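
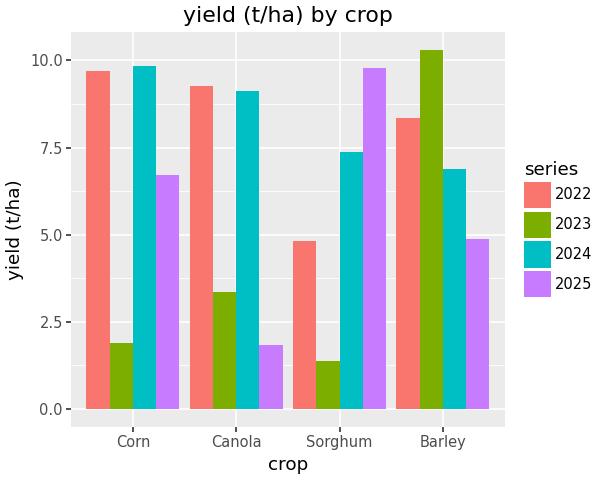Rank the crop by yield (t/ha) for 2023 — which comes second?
Canola

Top 3 for 2023: Barley ≈ 10, Canola ≈ 3, Corn ≈ 2.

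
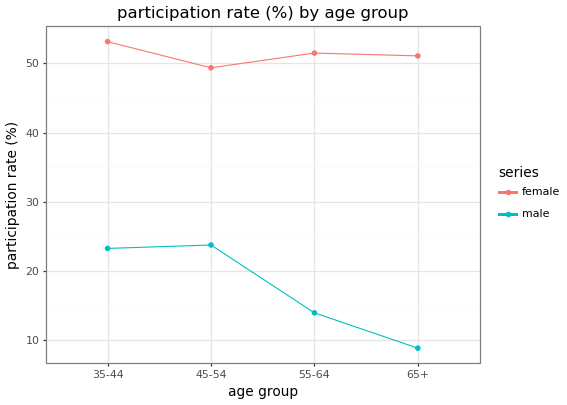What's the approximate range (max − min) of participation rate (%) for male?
Max 45-54 ≈ 25, min 65+ ≈ 10; range ≈ 15.

≈ 15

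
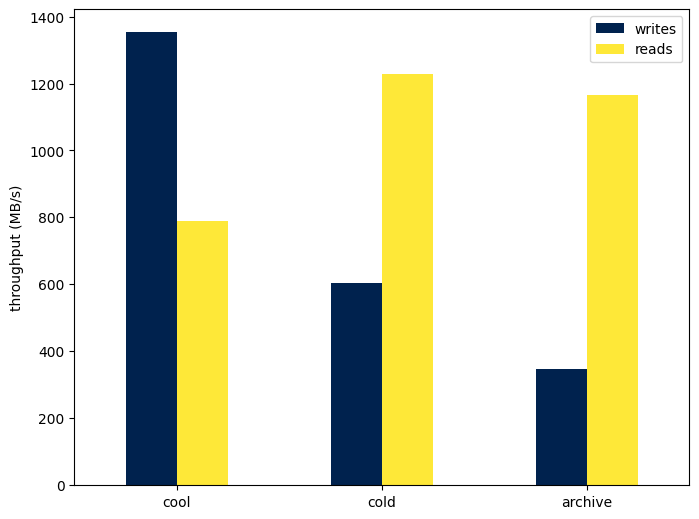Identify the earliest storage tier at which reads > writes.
cool: reads ≈ 800 vs writes ≈ 1400 (not yet); cold: reads ≈ 1200 vs writes ≈ 600 (first crossover).

cold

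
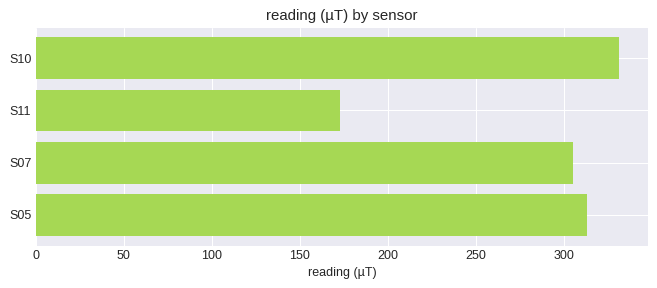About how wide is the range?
Max S10 ≈ 350, min S11 ≈ 150; range ≈ 200.

≈ 200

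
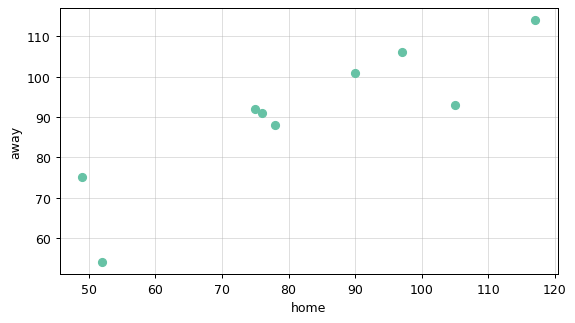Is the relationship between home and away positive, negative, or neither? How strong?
positive, strong

Points are positively correlated; strong (|r| ≈ 0.9).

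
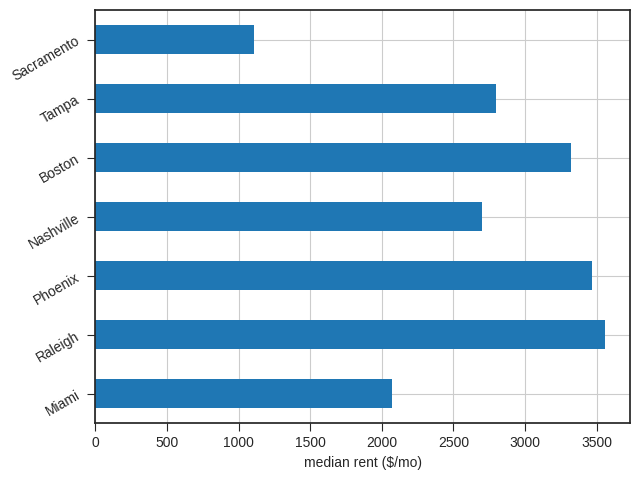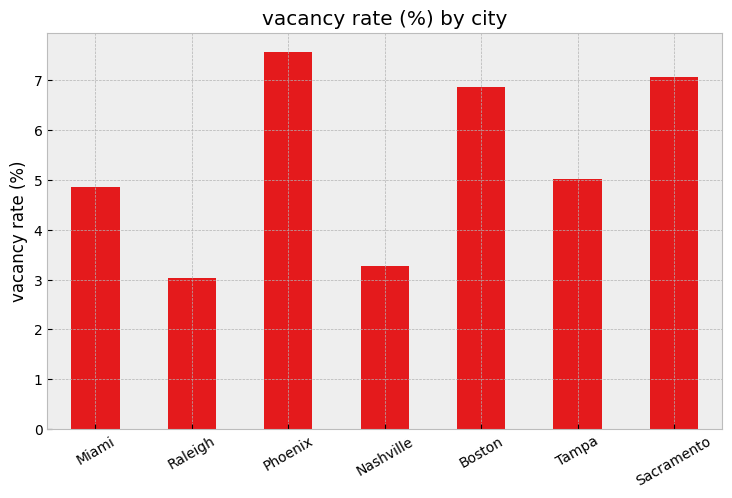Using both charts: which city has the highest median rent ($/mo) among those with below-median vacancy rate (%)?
Chart 2 median vacancy rate (%) ≈ 5; below-median cities: Miami, Raleigh, Nashville. Among those, Raleigh has the highest median rent ($/mo) (≈ 3500).

Raleigh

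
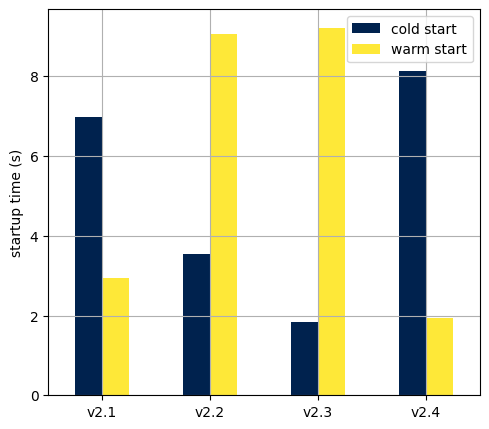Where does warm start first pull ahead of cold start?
v2.1: warm start ≈ 3 vs cold start ≈ 7 (not yet); v2.2: warm start ≈ 9 vs cold start ≈ 4 (first crossover).

v2.2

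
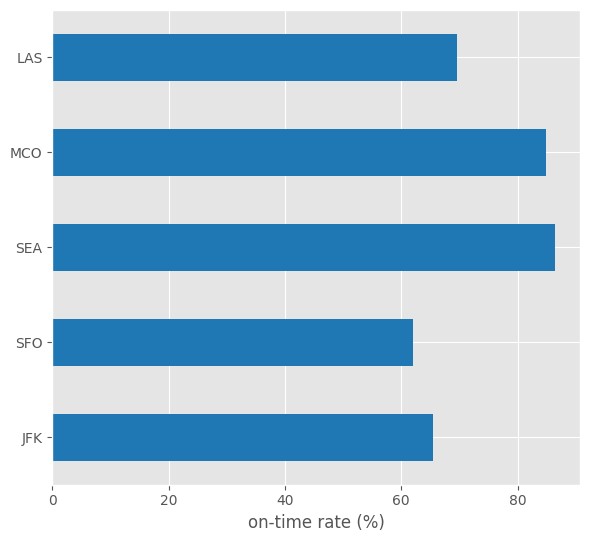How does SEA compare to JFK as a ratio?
SEA ≈ 90, JFK ≈ 70; 90/70 ≈ 1.29.

≈ 1.29×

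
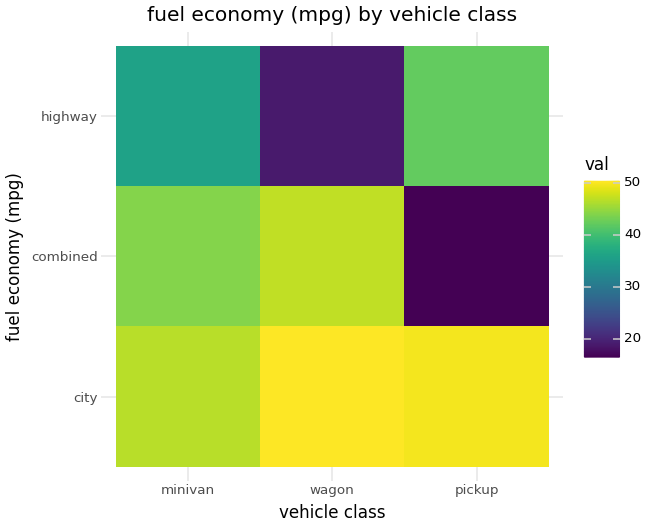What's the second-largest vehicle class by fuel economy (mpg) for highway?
Top 3 for highway: pickup ≈ 40, minivan ≈ 35, wagon ≈ 20.

minivan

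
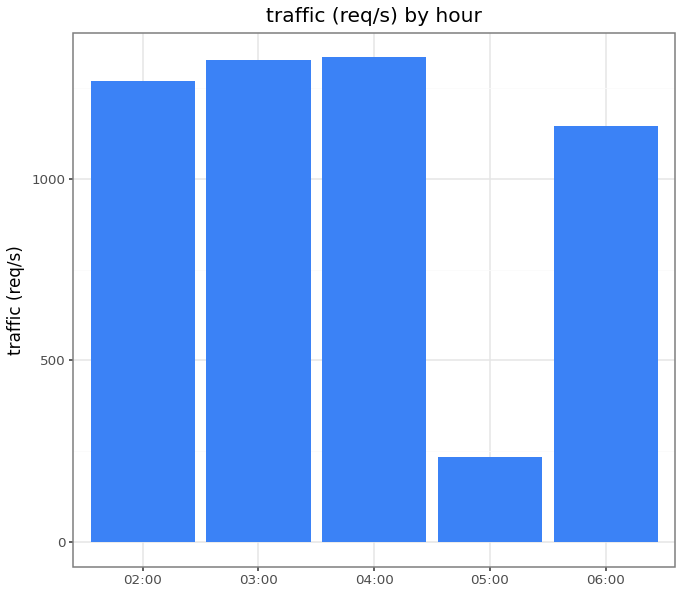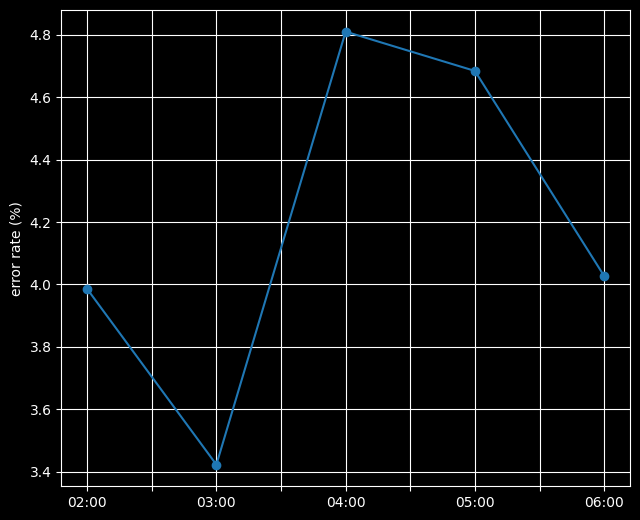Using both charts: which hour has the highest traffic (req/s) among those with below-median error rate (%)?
03:00

Chart 2 median error rate (%) ≈ 4; below-median hours: 02:00, 03:00. Among those, 03:00 has the highest traffic (req/s) (≈ 1400).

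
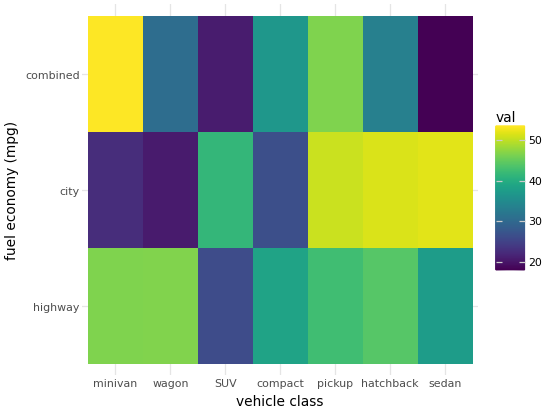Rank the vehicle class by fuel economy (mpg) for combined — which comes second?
Top 3 for combined: minivan ≈ 55, pickup ≈ 45, compact ≈ 35.

pickup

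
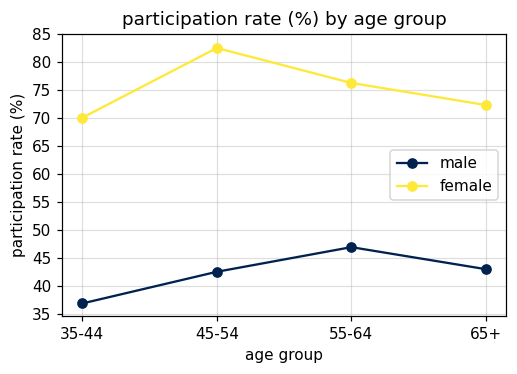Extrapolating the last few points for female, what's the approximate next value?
≈ 62.5

Last three: 85, 75, 70 → slope ≈ -7.5/step → next ≈ 62.5.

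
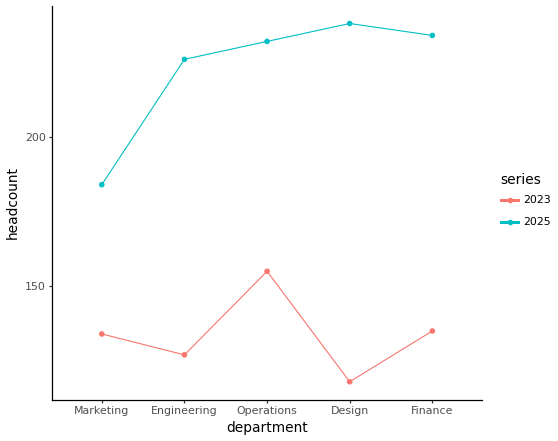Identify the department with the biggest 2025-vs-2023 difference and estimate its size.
Design: 2025 ≈ 240, 2023 ≈ 120 → gap ≈ 120. Next-largest (Finance) is only ≈ 90.

Design, ≈ 120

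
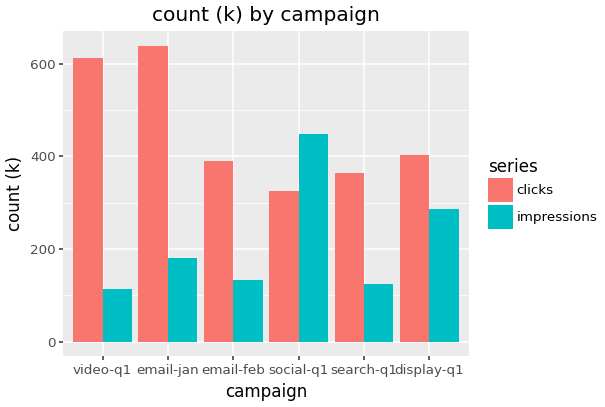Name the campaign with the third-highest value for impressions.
email-jan

Top 4 for impressions: social-q1 ≈ 400, display-q1 ≈ 300, email-jan ≈ 200, email-feb ≈ 100.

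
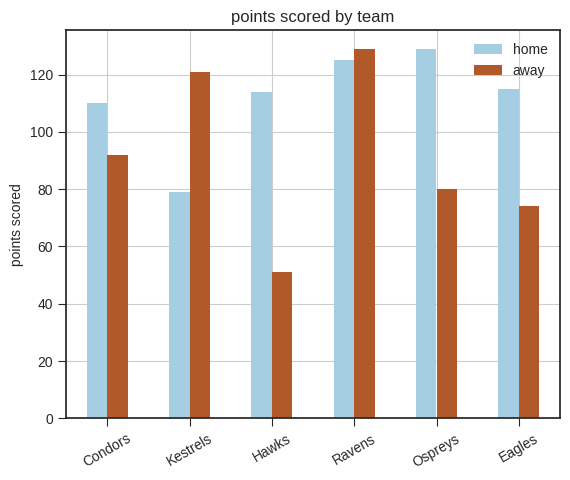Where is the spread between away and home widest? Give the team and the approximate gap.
Hawks: away ≈ 60, home ≈ 120 → gap ≈ 60. Next-largest (Ospreys) is only ≈ 40.

Hawks, ≈ 60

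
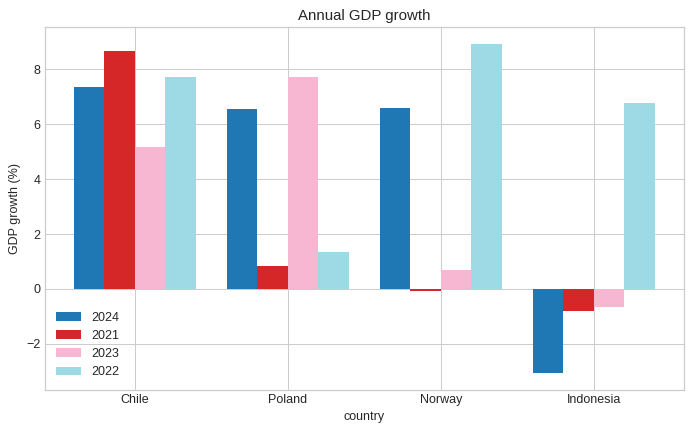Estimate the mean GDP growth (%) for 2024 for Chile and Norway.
≈ 7

(7 + 7) / 2 ≈ 7.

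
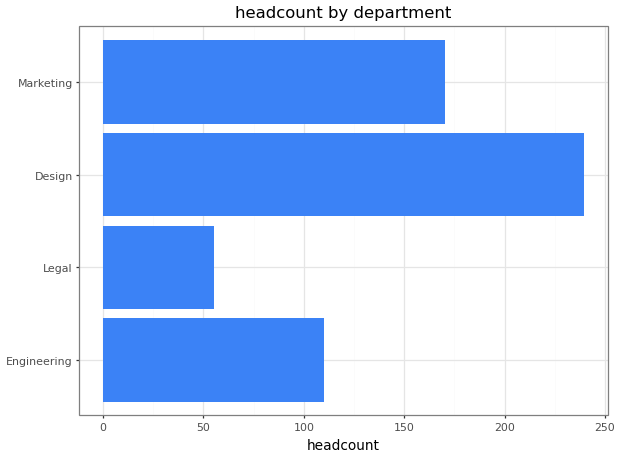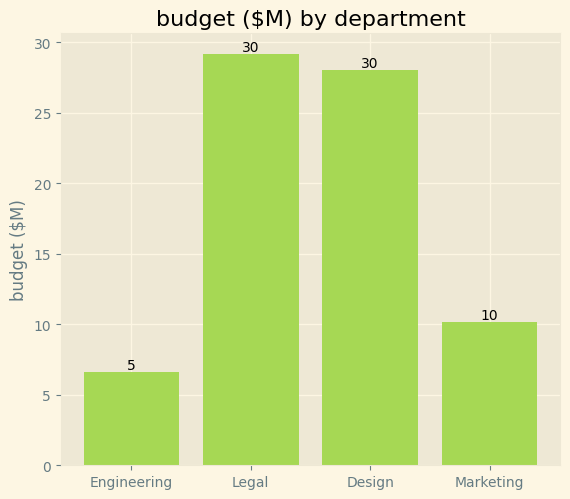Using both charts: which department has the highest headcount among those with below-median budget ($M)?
Marketing

Chart 2 median budget ($M) ≈ 20; below-median departments: Engineering, Marketing. Among those, Marketing has the highest headcount (≈ 175).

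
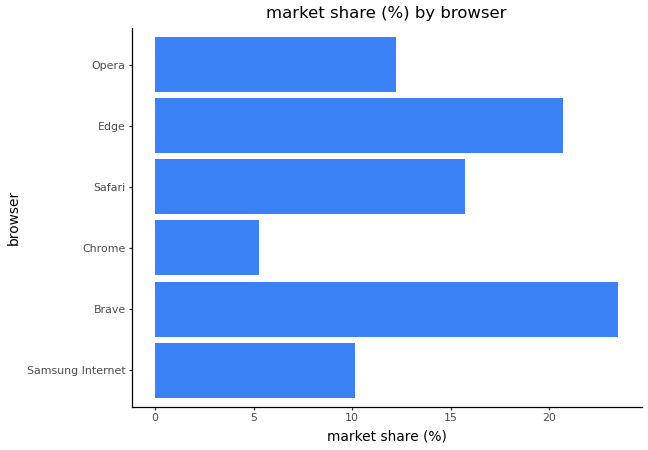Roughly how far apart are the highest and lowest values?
Max Brave ≈ 24, min Chrome ≈ 6; range ≈ 18.

≈ 18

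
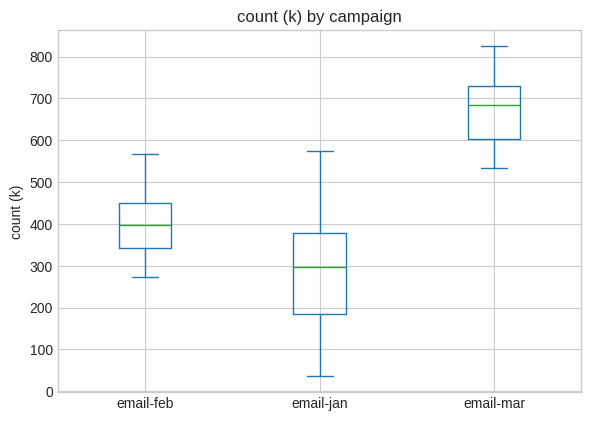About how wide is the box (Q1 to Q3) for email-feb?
≈ 100

Q3 ≈ 450, Q1 ≈ 350; IQR ≈ 100.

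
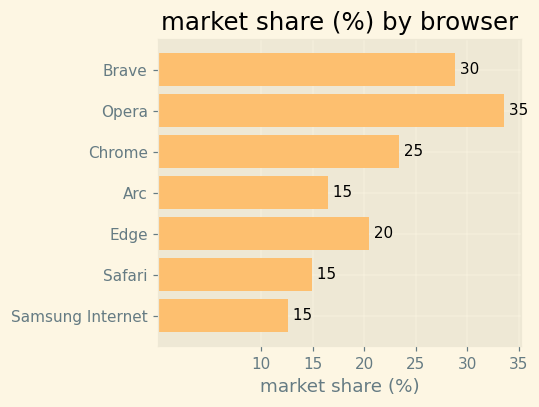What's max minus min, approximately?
≈ 20

Max Opera ≈ 35, min Samsung Internet ≈ 15; range ≈ 20.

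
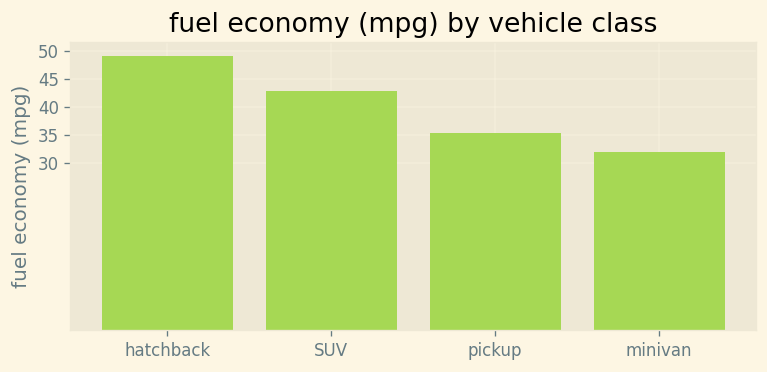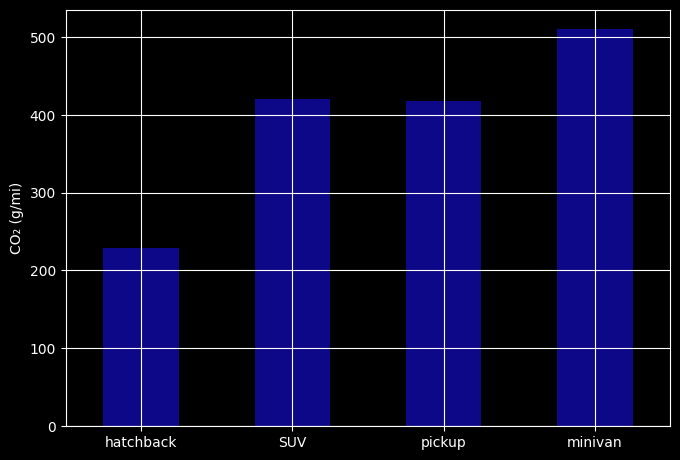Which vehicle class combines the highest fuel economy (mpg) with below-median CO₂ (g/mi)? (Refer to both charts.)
hatchback

Chart 2 median CO₂ (g/mi) ≈ 400; below-median vehicle classes: hatchback, pickup. Among those, hatchback has the highest fuel economy (mpg) (≈ 50).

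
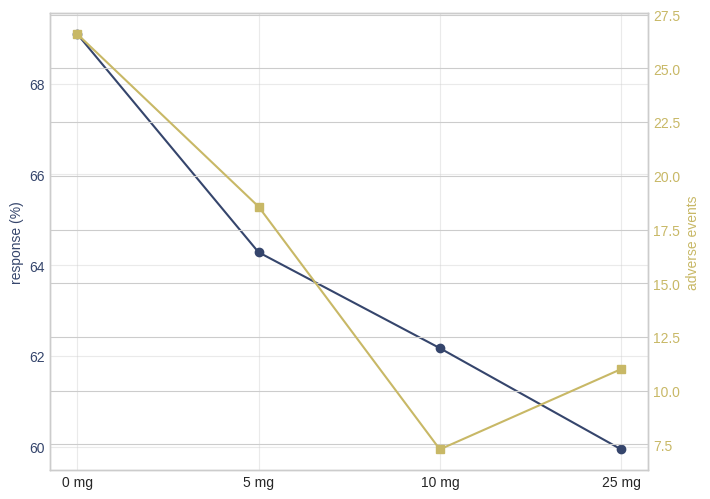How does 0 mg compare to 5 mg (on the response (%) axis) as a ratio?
≈ 1.08×

0 mg ≈ 69, 5 mg ≈ 64; 69/64 ≈ 1.08.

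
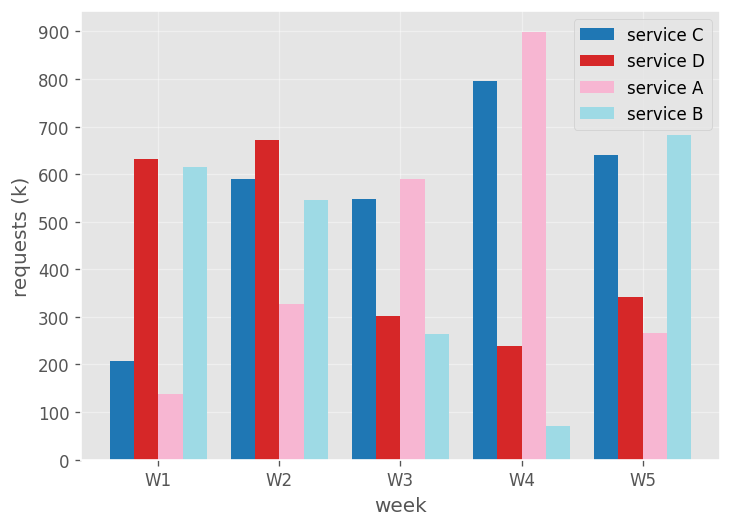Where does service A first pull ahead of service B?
W2: service A ≈ 300 vs service B ≈ 500 (not yet); W3: service A ≈ 600 vs service B ≈ 300 (first crossover).

W3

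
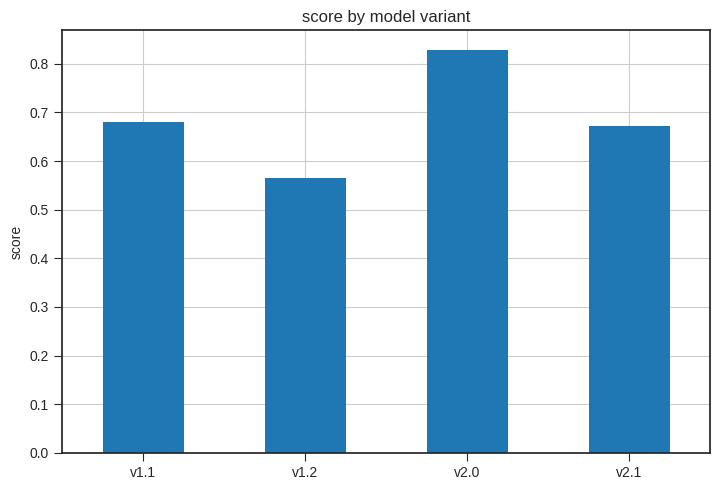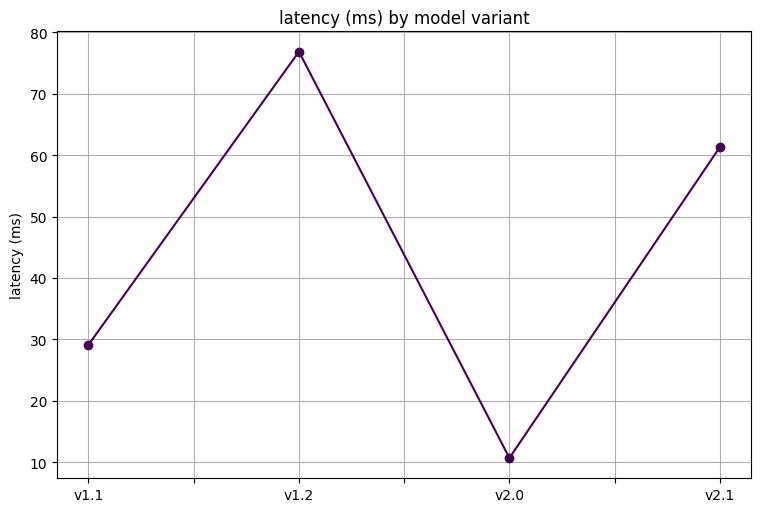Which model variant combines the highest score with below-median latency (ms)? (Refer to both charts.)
Chart 2 median latency (ms) ≈ 50; below-median model variants: v1.1, v2.0. Among those, v2.0 has the highest score (≈ 0.8).

v2.0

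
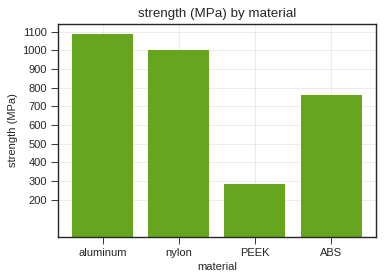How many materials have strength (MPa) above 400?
Above 400: aluminum, nylon, ABS.

3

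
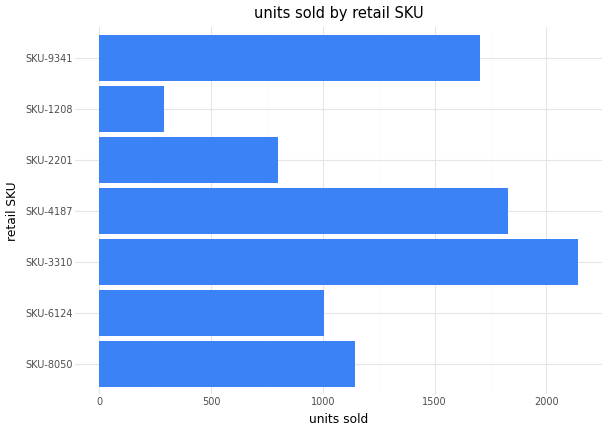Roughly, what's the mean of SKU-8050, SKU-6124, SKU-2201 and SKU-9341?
≈ 1200

(1200 + 1000 + 800 + 1800) / 4 ≈ 1200.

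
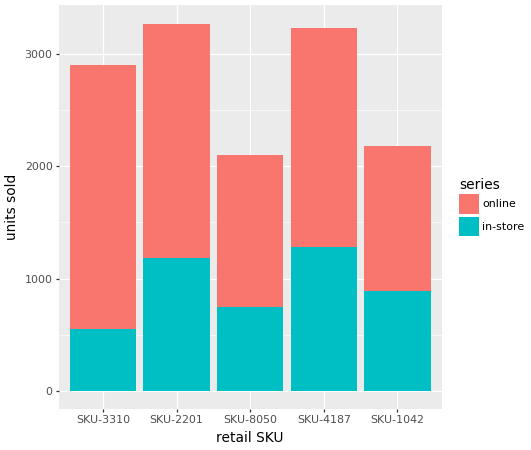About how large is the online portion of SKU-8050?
≈ 1500

online top ≈ 2000, bottom ≈ 500; segment ≈ 1500.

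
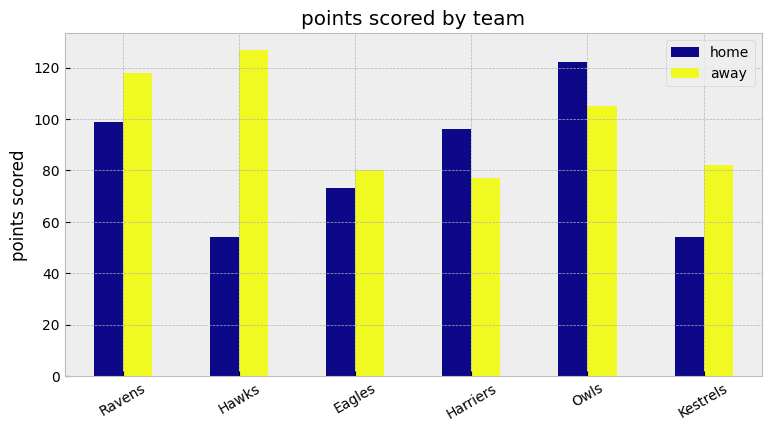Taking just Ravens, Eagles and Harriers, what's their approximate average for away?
≈ 93

(120 + 80 + 80) / 3 ≈ 93.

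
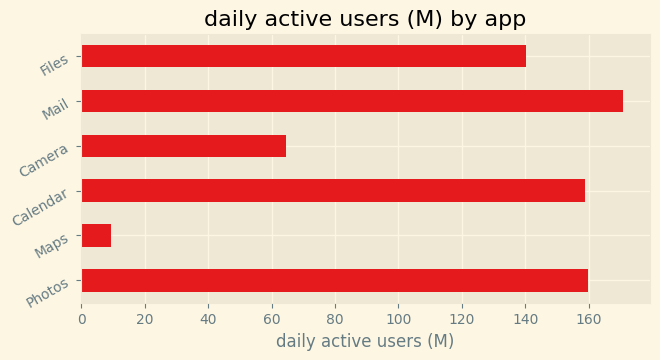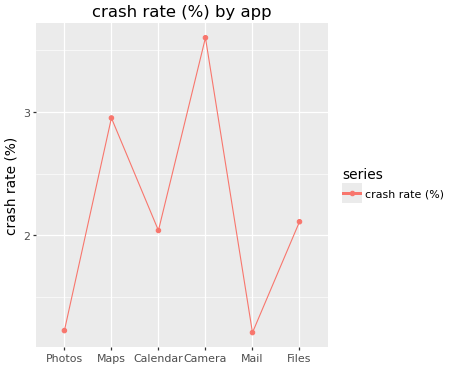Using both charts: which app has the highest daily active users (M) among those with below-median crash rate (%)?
Chart 2 median crash rate (%) ≈ 2; below-median apps: Photos, Calendar, Mail. Among those, Mail has the highest daily active users (M) (≈ 180).

Mail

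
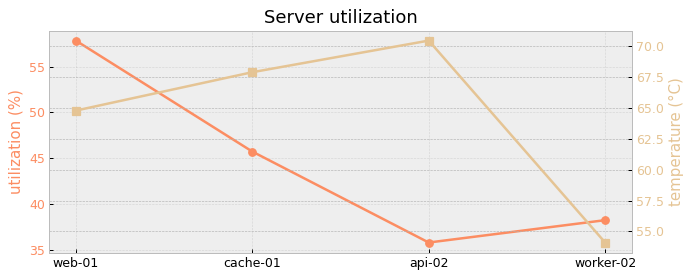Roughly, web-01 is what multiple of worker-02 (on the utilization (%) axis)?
web-01 ≈ 58, worker-02 ≈ 38; 58/38 ≈ 1.53.

≈ 1.53×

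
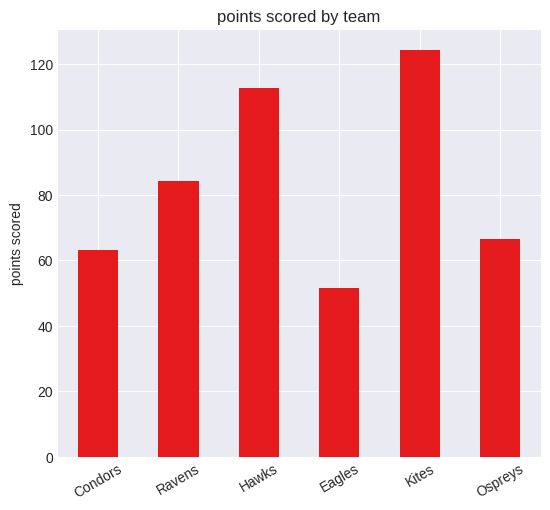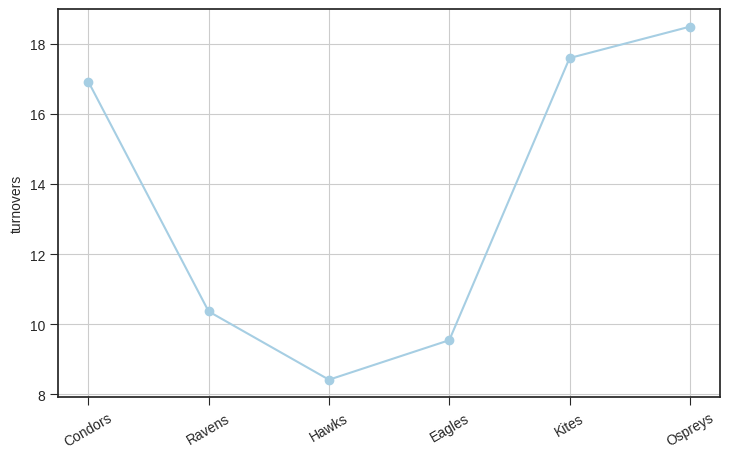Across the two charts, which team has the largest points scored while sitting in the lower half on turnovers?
Chart 2 median turnovers ≈ 14; below-median teams: Ravens, Hawks, Eagles. Among those, Hawks has the highest points scored (≈ 120).

Hawks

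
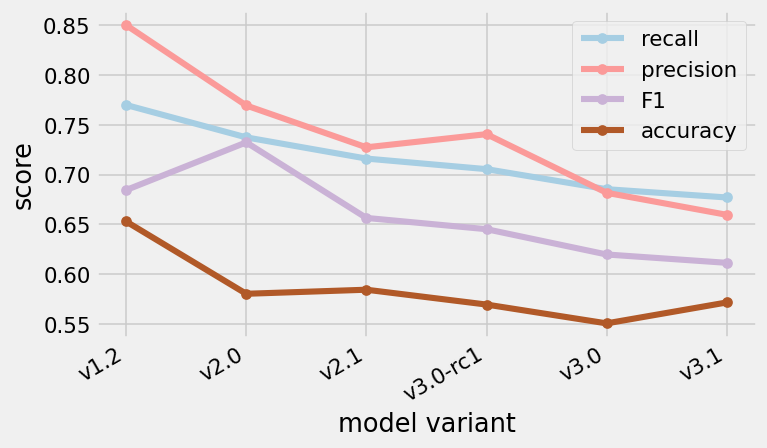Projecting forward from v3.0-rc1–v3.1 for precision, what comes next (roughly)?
≈ 0.6

Last three: 0.75, 0.70, 0.65 → slope ≈ -0.05/step → next ≈ 0.6.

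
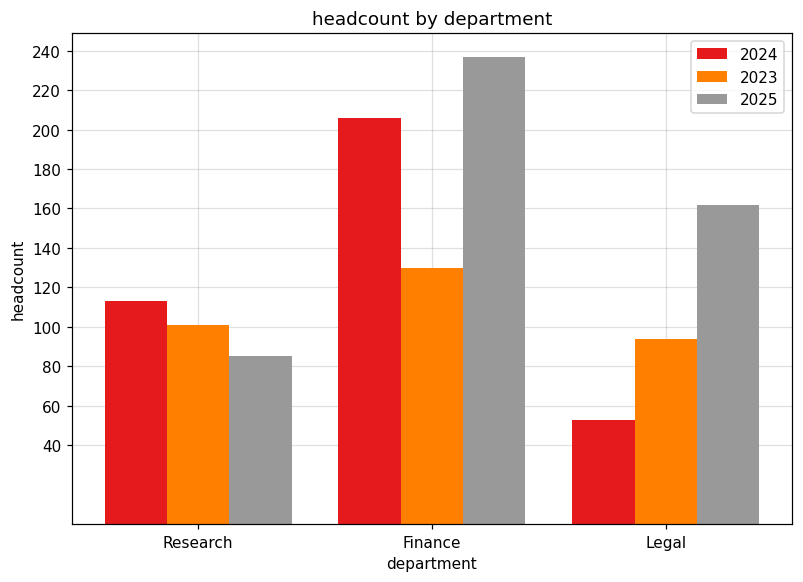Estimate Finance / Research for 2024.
Finance ≈ 200, Research ≈ 120; 200/120 ≈ 1.67.

≈ 1.67×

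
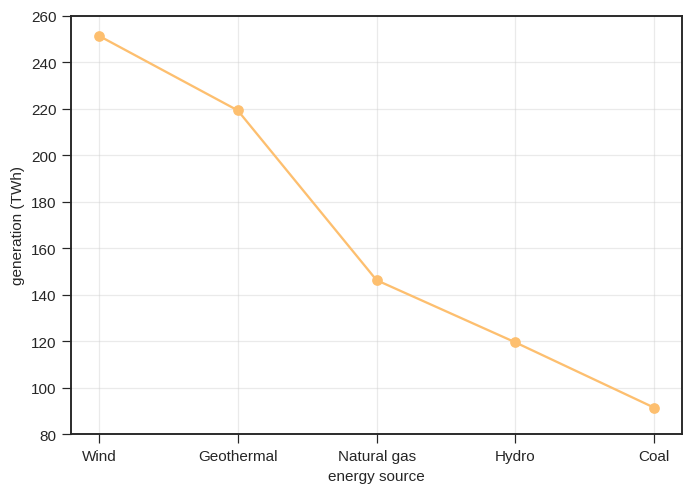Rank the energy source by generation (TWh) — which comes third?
Top 4: Wind ≈ 260, Geothermal ≈ 220, Natural gas ≈ 140, Hydro ≈ 120.

Natural gas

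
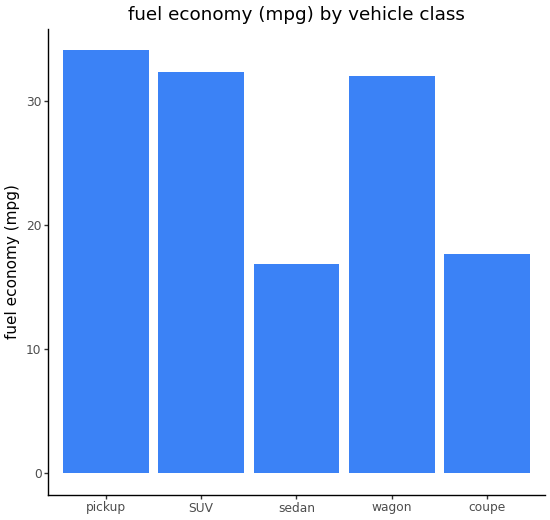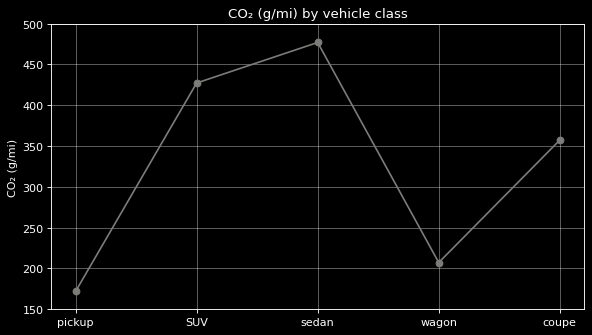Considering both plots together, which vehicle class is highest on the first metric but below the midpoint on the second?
Chart 2 median CO₂ (g/mi) ≈ 350; below-median vehicle classes: pickup, wagon. Among those, pickup has the highest fuel economy (mpg) (≈ 35).

pickup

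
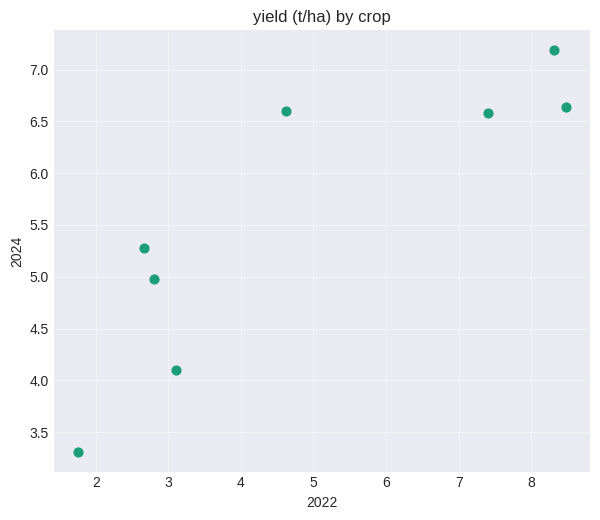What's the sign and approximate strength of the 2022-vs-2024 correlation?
Points are positively correlated; strong (|r| ≈ 0.9).

positive, strong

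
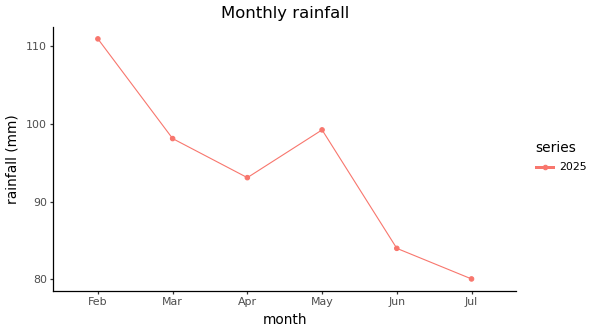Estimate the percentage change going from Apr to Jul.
Apr ≈ 95, Jul ≈ 80; (80 − 95) / 95 ≈ -15.8%.

≈ -15.8%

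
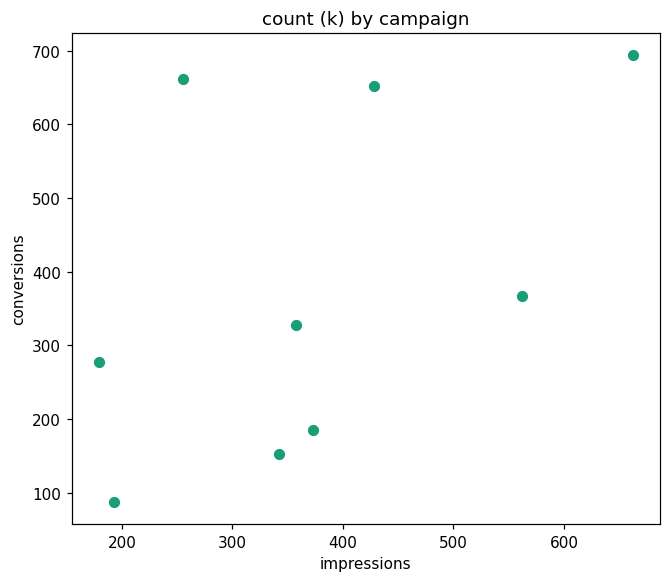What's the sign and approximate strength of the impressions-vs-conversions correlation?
Points are positively correlated; moderate (|r| ≈ 0.5).

positive, moderate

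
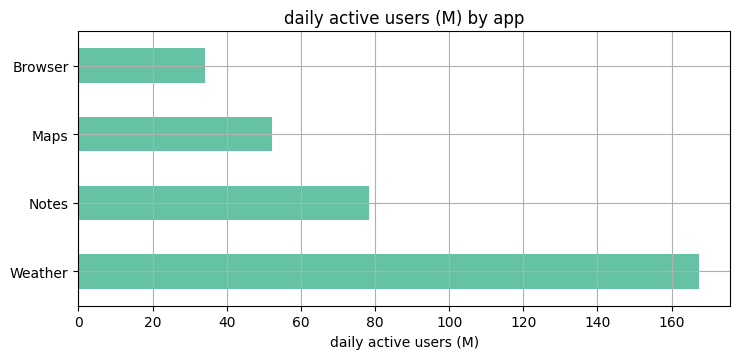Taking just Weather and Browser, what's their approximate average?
≈ 100

(160 + 40) / 2 ≈ 100.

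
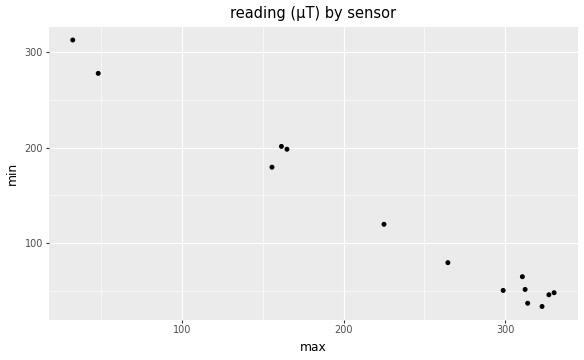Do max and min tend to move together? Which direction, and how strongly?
Points are negatively correlated; strong (|r| ≈ 1.0).

negative, strong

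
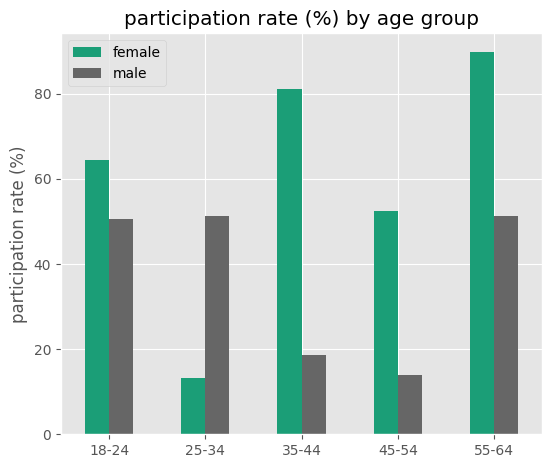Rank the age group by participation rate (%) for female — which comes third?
Top 4 for female: 55-64 ≈ 90, 35-44 ≈ 80, 18-24 ≈ 60, 45-54 ≈ 50.

18-24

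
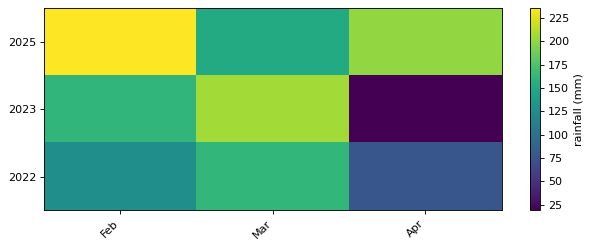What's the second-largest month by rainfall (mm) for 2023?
Top 3 for 2023: Mar ≈ 200, Feb ≈ 160, Apr ≈ 20.

Feb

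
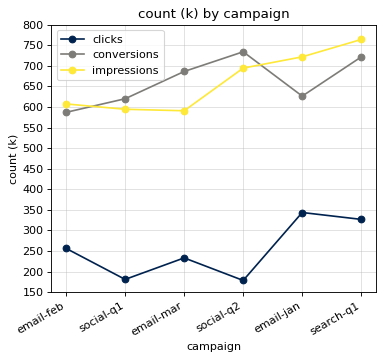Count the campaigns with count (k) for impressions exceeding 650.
Above 650: social-q2, email-jan, search-q1.

3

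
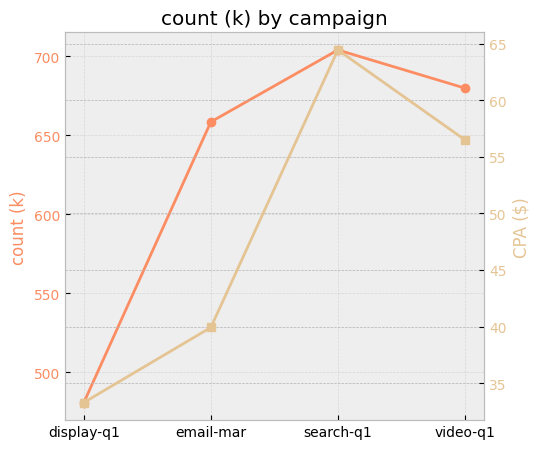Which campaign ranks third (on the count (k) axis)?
Top 4 (on the count (k) axis): search-q1 ≈ 700, video-q1 ≈ 680, email-mar ≈ 660, display-q1 ≈ 480.

email-mar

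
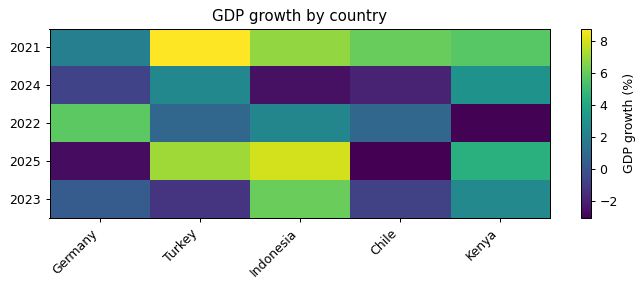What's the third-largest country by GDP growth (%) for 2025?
Kenya

Top 4 for 2025: Indonesia ≈ 8, Turkey ≈ 7, Kenya ≈ 4, Germany ≈ -3.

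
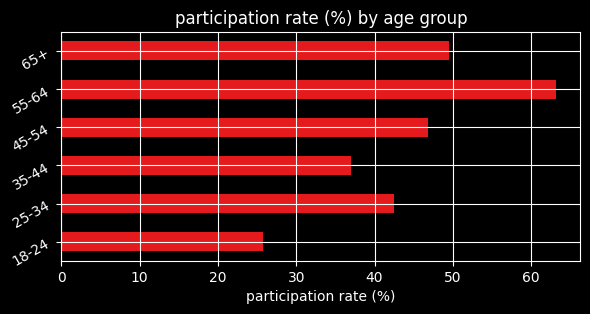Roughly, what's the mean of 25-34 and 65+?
(40 + 50) / 2 ≈ 45.

≈ 45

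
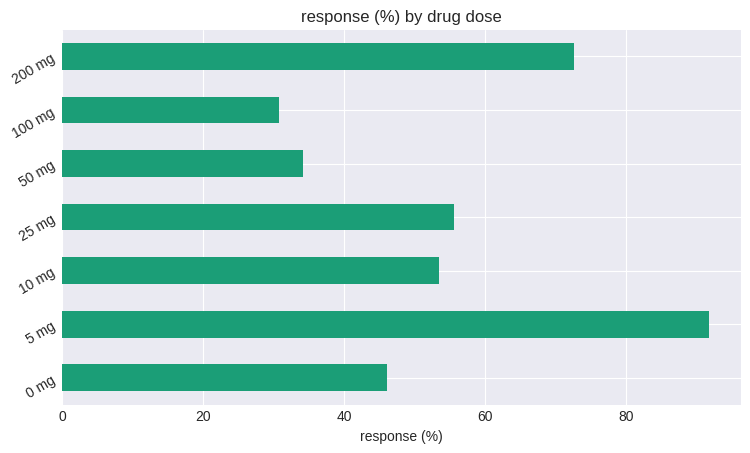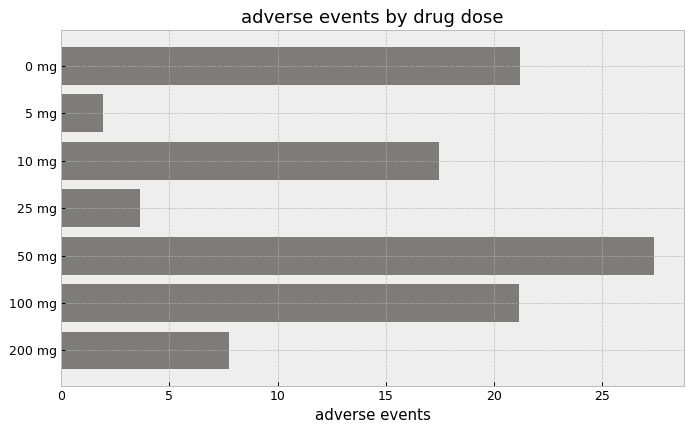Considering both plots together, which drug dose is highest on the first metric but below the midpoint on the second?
5 mg

Chart 2 median adverse events ≈ 15; below-median drug doses: 5 mg, 25 mg, 200 mg. Among those, 5 mg has the highest response (%) (≈ 90).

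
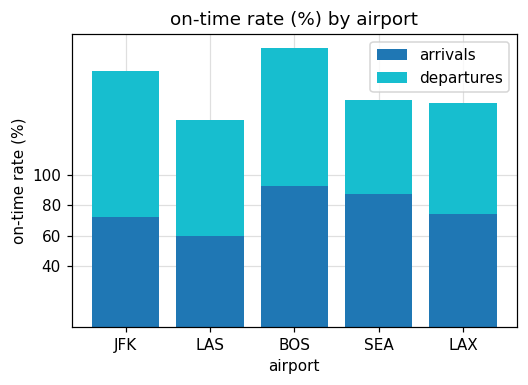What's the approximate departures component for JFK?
departures top ≈ 160, bottom ≈ 80; segment ≈ 80.

≈ 80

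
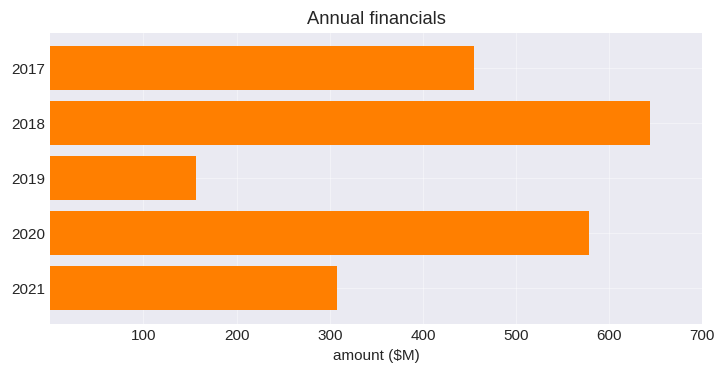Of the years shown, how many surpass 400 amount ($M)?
3

Above 400: 2017, 2018, 2020.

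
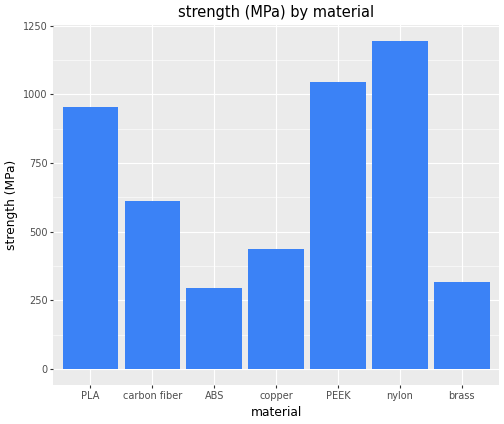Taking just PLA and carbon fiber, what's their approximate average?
(1000 + 600) / 2 ≈ 800.

≈ 800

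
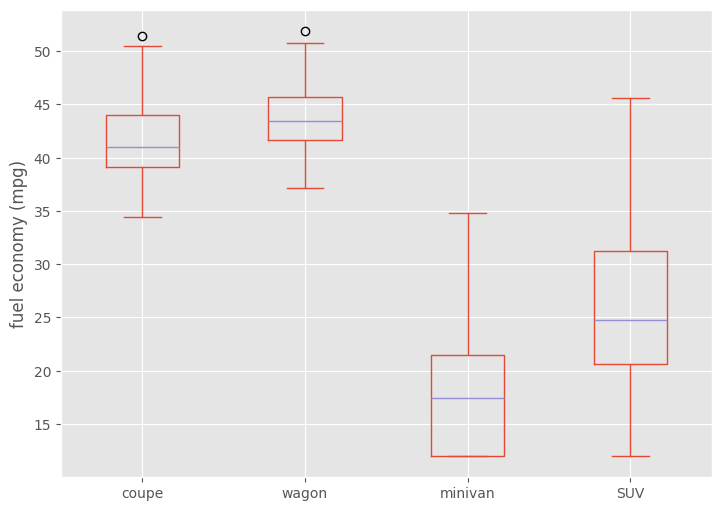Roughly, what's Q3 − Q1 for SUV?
Q3 ≈ 30, Q1 ≈ 20; IQR ≈ 10.

≈ 10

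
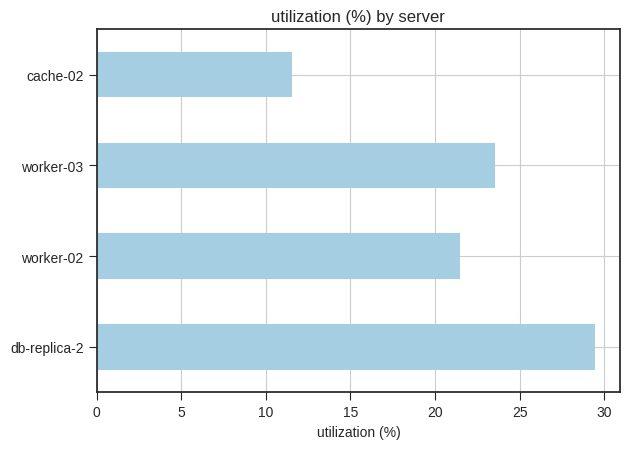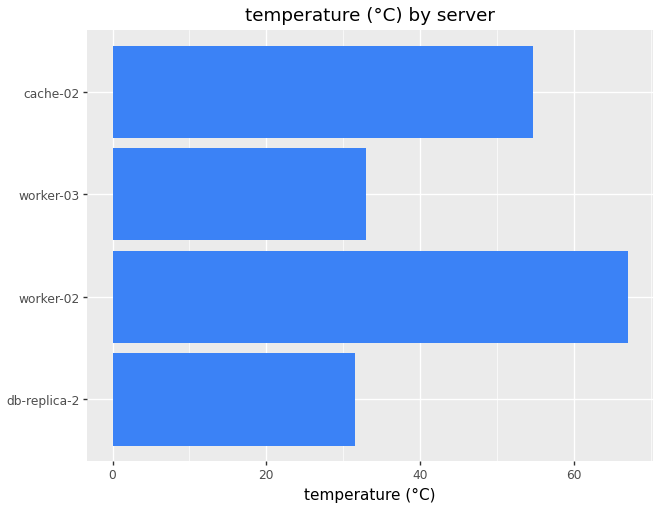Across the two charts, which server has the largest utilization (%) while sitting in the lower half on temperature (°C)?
Chart 2 median temperature (°C) ≈ 40; below-median servers: db-replica-2, worker-03. Among those, db-replica-2 has the highest utilization (%) (≈ 30).

db-replica-2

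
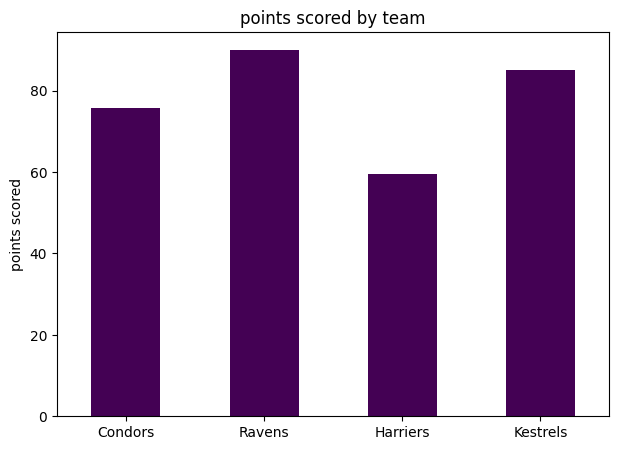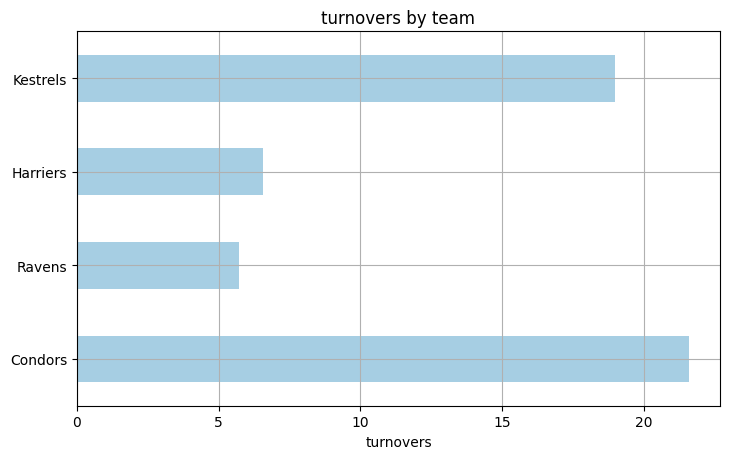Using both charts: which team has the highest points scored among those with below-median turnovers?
Ravens

Chart 2 median turnovers ≈ 12; below-median teams: Ravens, Harriers. Among those, Ravens has the highest points scored (≈ 90).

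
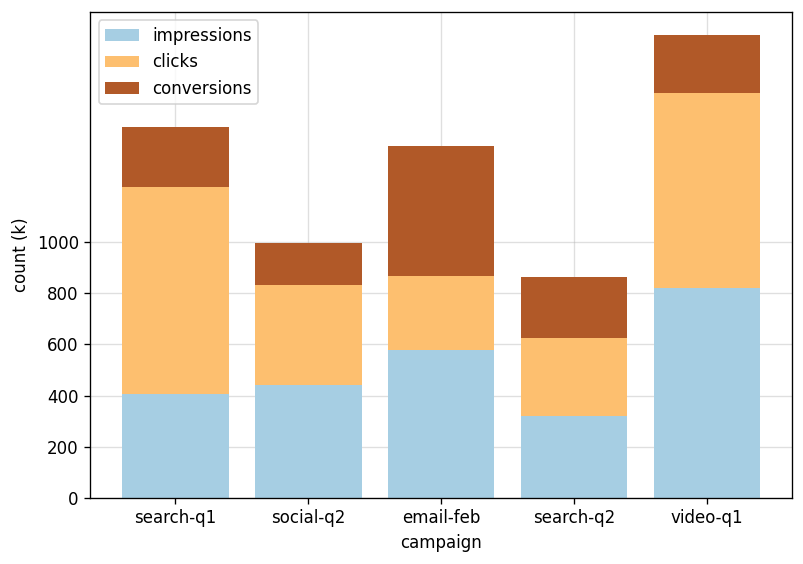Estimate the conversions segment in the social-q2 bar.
conversions top ≈ 1000, bottom ≈ 800; segment ≈ 200.

≈ 200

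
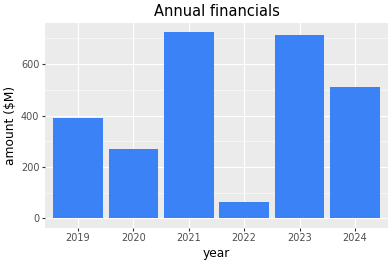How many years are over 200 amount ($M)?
Above 200: 2019, 2020, 2021, 2023, 2024.

5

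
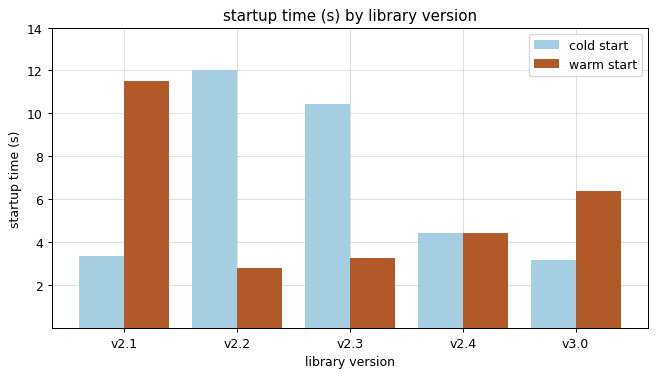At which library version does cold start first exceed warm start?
v2.1: cold start ≈ 4 vs warm start ≈ 12 (not yet); v2.2: cold start ≈ 12 vs warm start ≈ 2 (first crossover).

v2.2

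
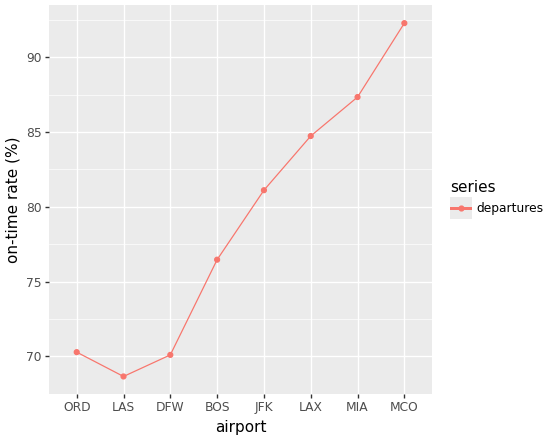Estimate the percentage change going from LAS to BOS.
≈ +11.8%

LAS ≈ 68, BOS ≈ 76; (76 − 68) / 68 ≈ +11.8%.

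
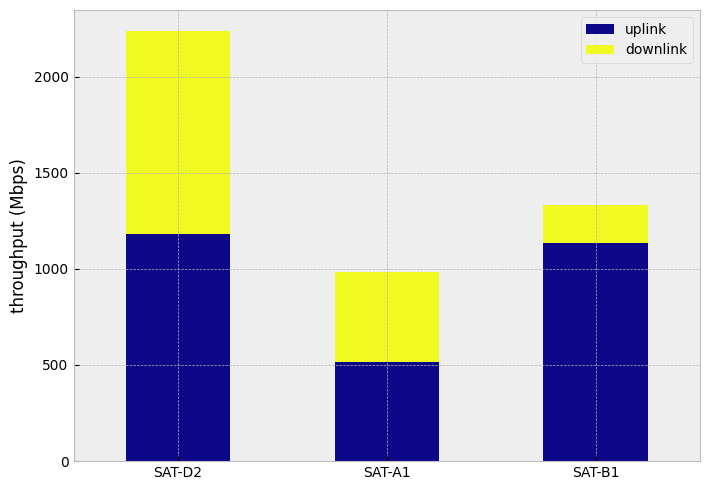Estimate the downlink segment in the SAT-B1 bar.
downlink top ≈ 1400, bottom ≈ 1200; segment ≈ 200.

≈ 200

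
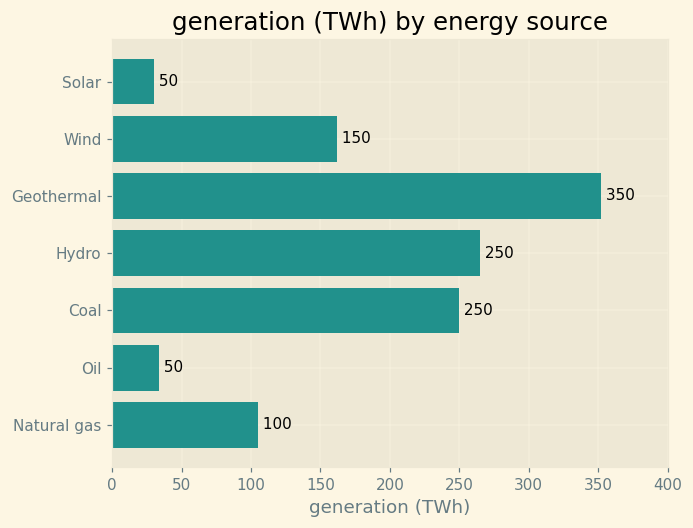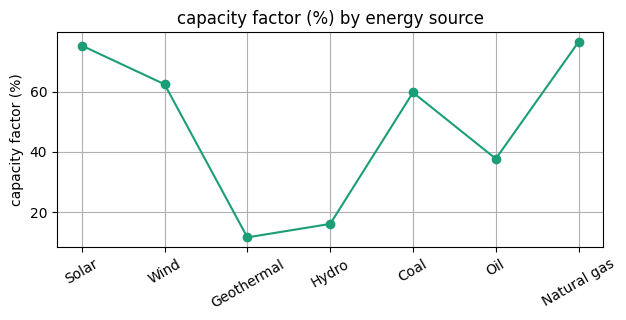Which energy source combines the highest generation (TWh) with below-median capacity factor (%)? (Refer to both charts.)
Geothermal

Chart 2 median capacity factor (%) ≈ 60; below-median energy sources: Geothermal, Hydro, Oil. Among those, Geothermal has the highest generation (TWh) (≈ 350).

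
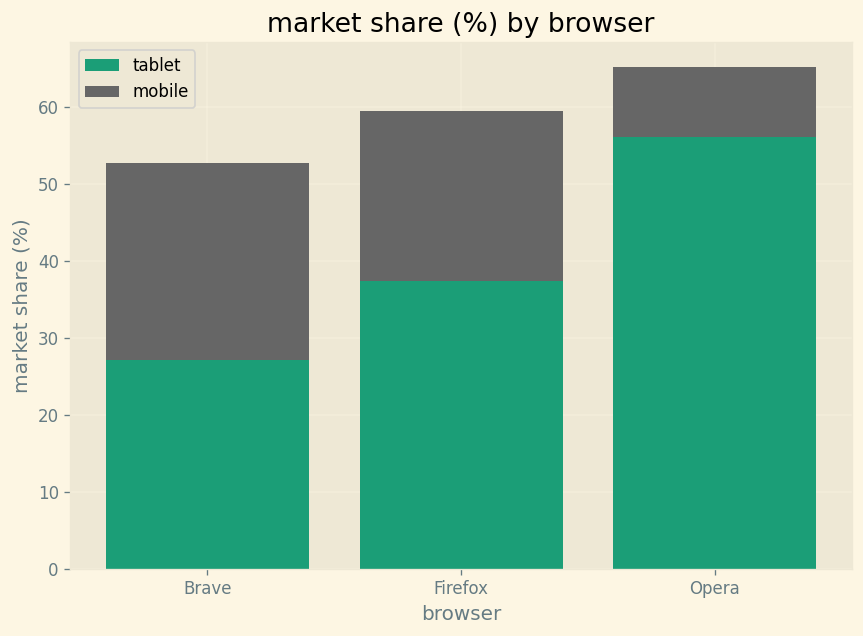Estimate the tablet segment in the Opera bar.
tablet top ≈ 60, bottom ≈ 0; segment ≈ 60.

≈ 60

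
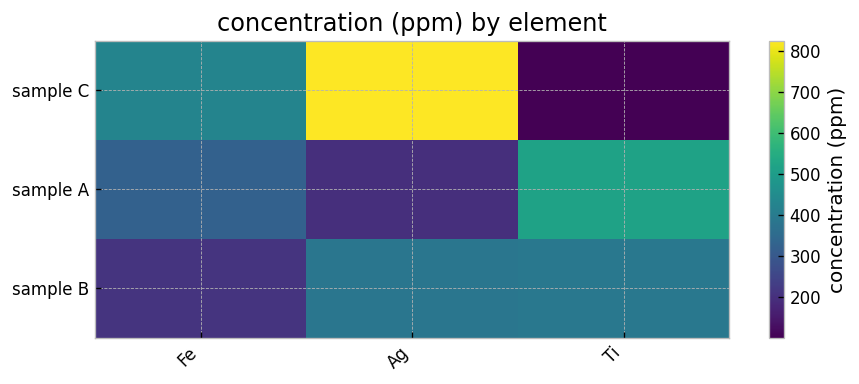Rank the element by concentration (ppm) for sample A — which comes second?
Top 3 for sample A: Ti ≈ 500, Fe ≈ 300, Ag ≈ 200.

Fe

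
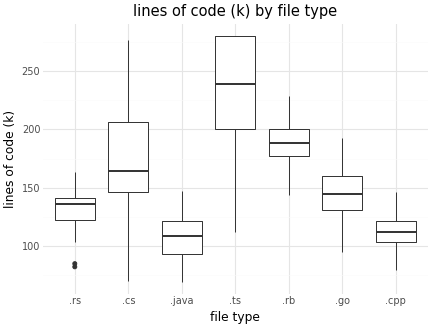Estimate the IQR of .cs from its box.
Q3 ≈ 200, Q1 ≈ 140; IQR ≈ 60.

≈ 60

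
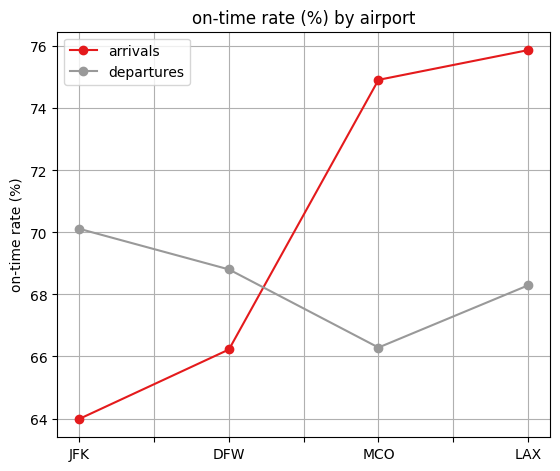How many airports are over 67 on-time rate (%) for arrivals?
Above 67: MCO, LAX.

2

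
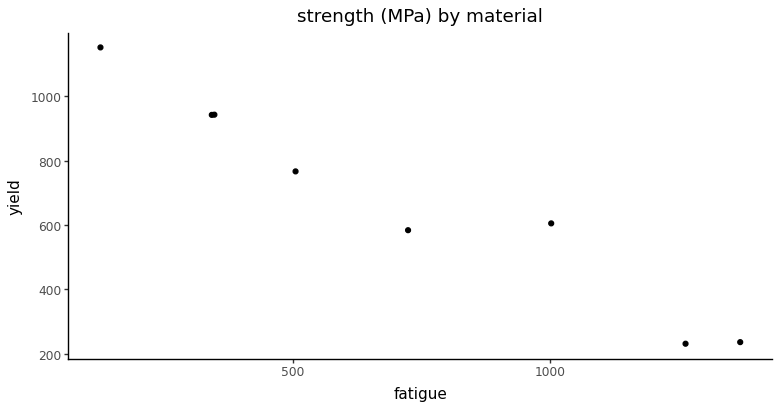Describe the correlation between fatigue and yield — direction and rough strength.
Points are negatively correlated; strong (|r| ≈ 1.0).

negative, strong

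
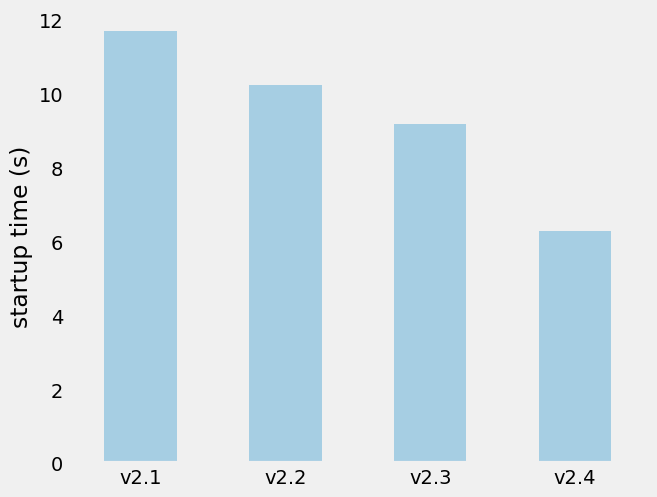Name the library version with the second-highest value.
Top 3: v2.1 ≈ 12, v2.2 ≈ 10, v2.3 ≈ 9.

v2.2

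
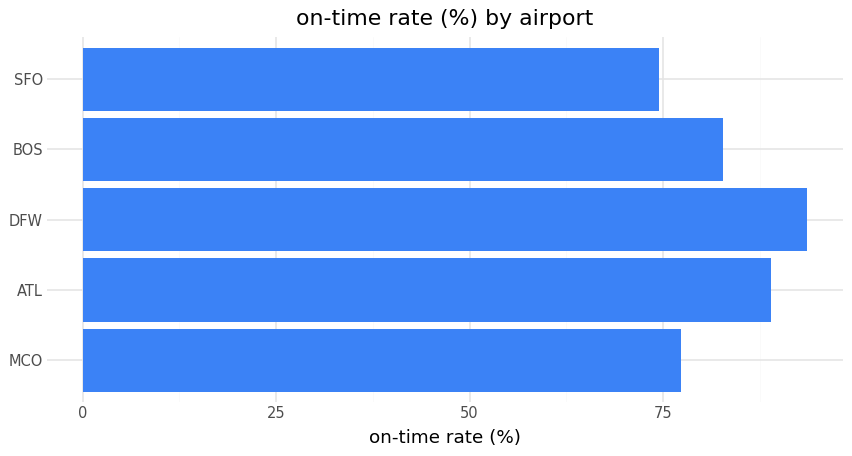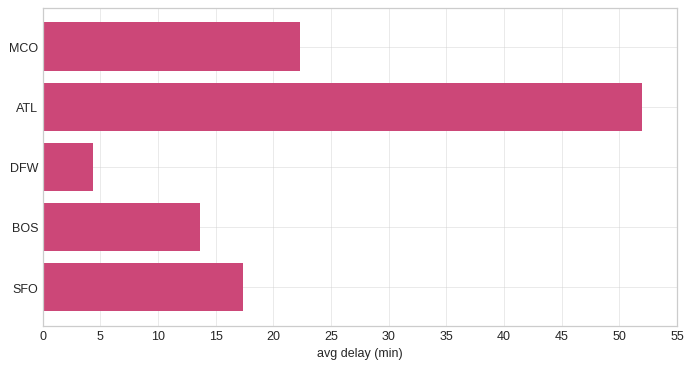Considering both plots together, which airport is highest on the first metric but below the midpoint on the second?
Chart 2 median avg delay (min) ≈ 15; below-median airports: DFW, BOS. Among those, DFW has the highest on-time rate (%) (≈ 90).

DFW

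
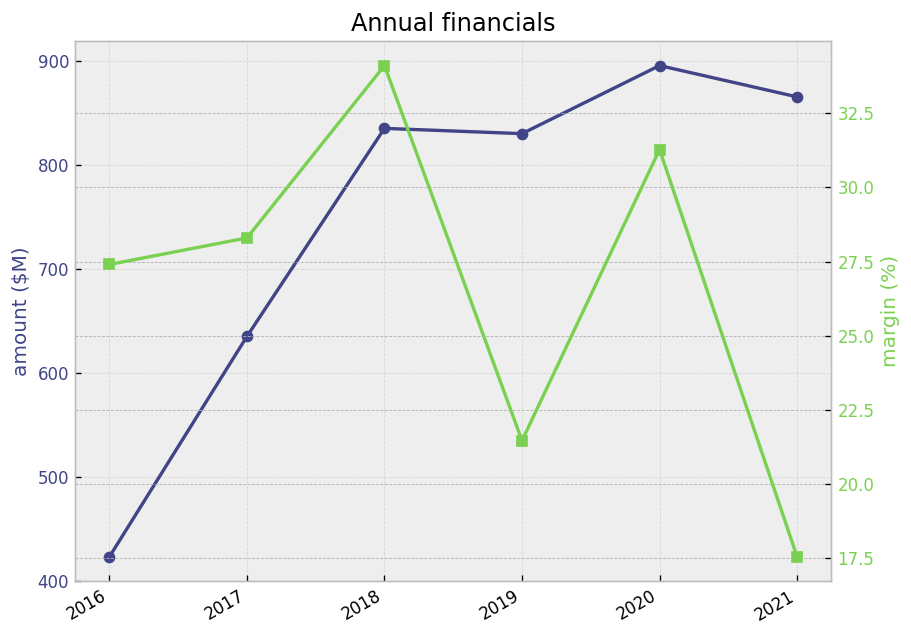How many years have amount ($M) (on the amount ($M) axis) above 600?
Above 600: 2017, 2018, 2019, 2020, 2021.

5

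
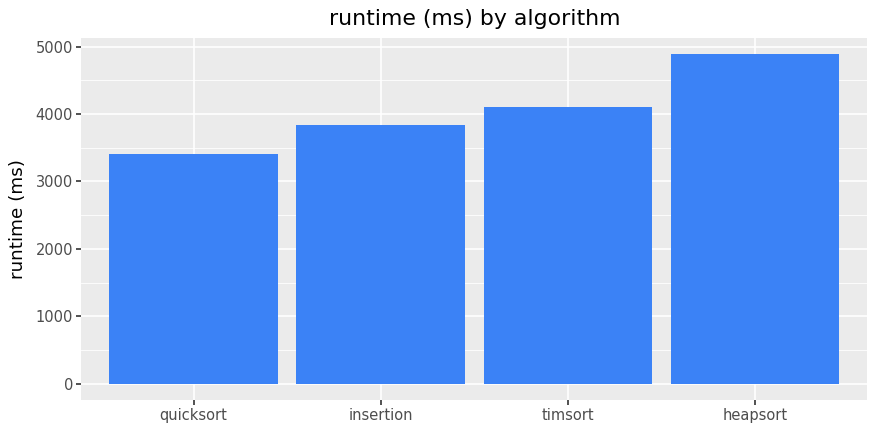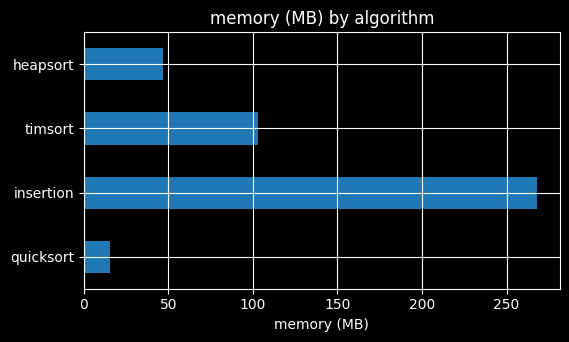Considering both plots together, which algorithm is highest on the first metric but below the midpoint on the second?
heapsort

Chart 2 median memory (MB) ≈ 75; below-median algorithms: quicksort, heapsort. Among those, heapsort has the highest runtime (ms) (≈ 5000).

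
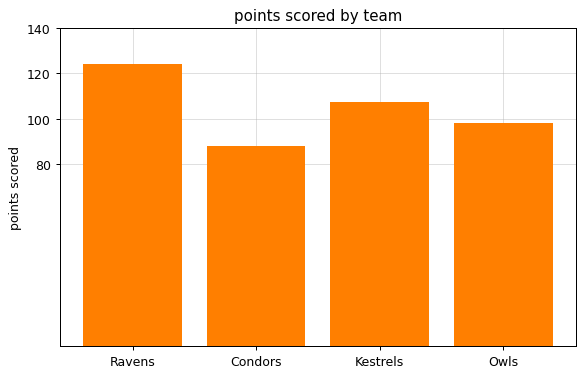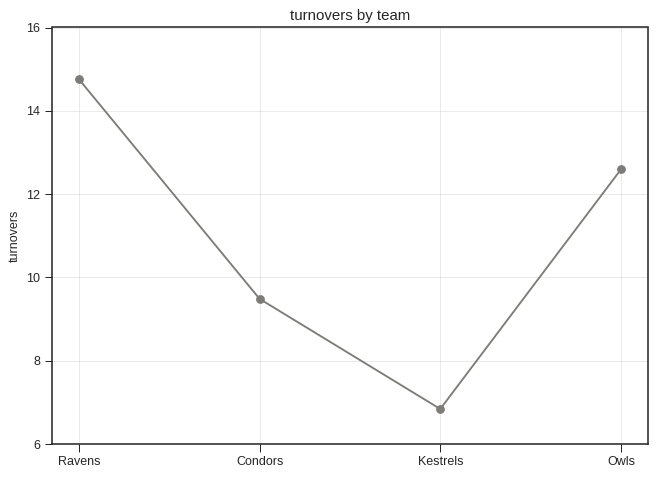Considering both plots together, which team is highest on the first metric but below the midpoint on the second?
Chart 2 median turnovers ≈ 12; below-median teams: Condors, Kestrels. Among those, Kestrels has the highest points scored (≈ 100).

Kestrels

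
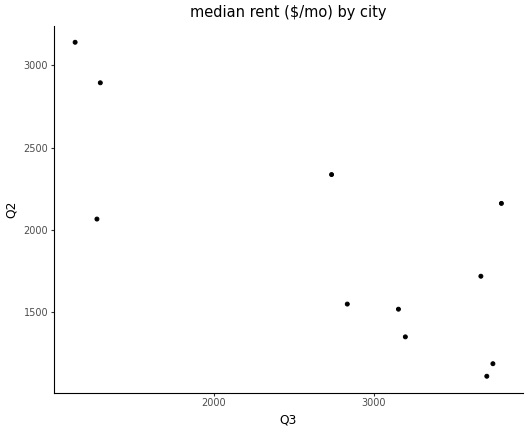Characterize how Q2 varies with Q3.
Points are negatively correlated; strong (|r| ≈ 0.8).

negative, strong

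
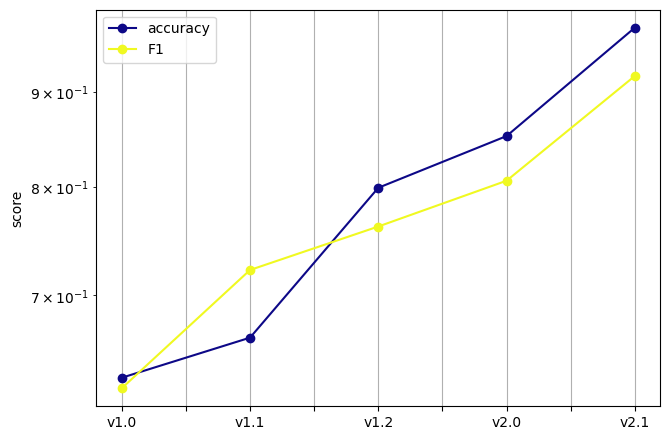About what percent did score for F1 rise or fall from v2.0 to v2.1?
≈ +12.5%

v2.0 ≈ 0.80, v2.1 ≈ 0.90; (0.90 − 0.80) / 0.80 ≈ +12.5%.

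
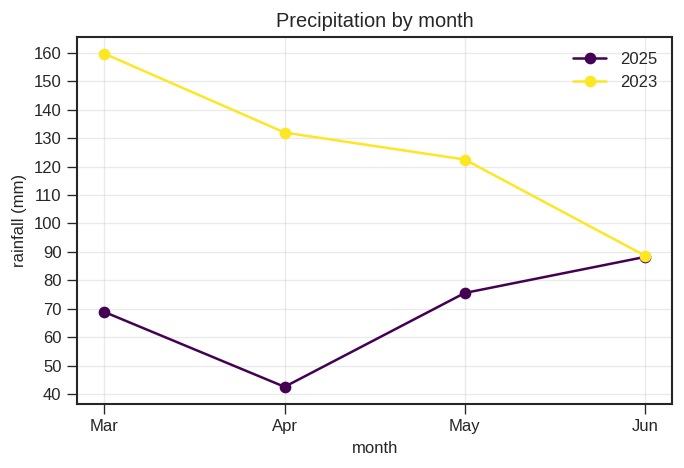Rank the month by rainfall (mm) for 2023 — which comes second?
Apr

Top 3 for 2023: Mar ≈ 160, Apr ≈ 130, May ≈ 120.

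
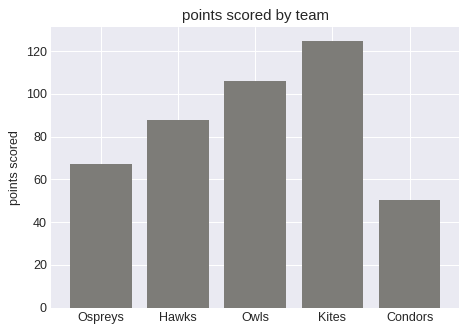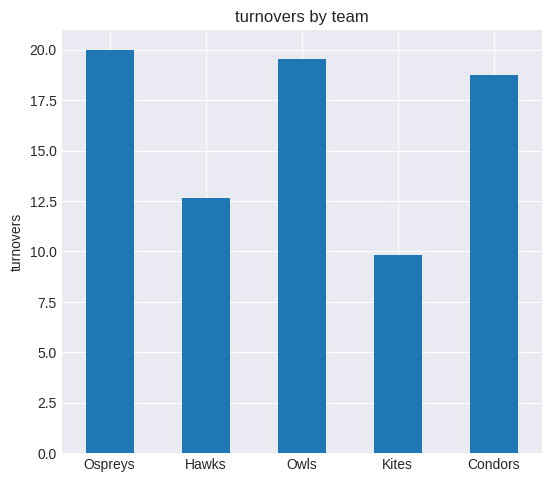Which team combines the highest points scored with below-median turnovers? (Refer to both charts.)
Chart 2 median turnovers ≈ 18; below-median teams: Hawks, Kites. Among those, Kites has the highest points scored (≈ 120).

Kites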